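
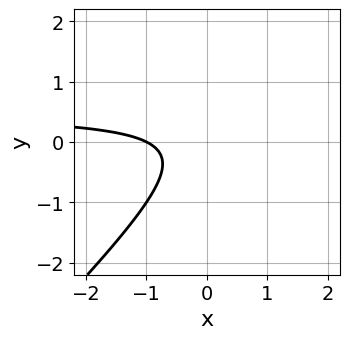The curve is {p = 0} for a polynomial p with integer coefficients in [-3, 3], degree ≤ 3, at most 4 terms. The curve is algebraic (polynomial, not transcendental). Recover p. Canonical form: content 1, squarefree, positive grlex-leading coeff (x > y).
Degree: a generic line meets the curve in up to 2 points, so deg p = 2.
From the visible intercepts: no y-intercept at any integer in the box; it crosses the x-axis at the gridline x = -1.
The integer polynomial consistent with all of this is the stated p.

2*x*y - 2*y^2 - x - 1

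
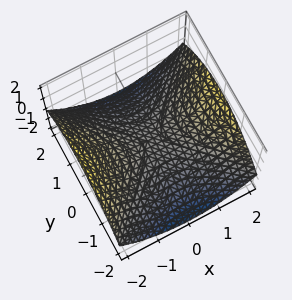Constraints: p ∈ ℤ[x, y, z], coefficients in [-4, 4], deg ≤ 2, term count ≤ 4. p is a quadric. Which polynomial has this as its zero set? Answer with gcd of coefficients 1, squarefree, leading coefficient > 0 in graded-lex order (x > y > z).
1. deg p = 2.
2. Symmetries: the x ↦ −x reflection is a symmetry, so x appears only in even powers; mirror symmetry y ↦ −y ⇒ only even powers of y.
3. From the visible intercepts: it meets the z-axis at z = 0 (among the integer gridlines); it meets the x-axis at x = 0 (among the integer gridlines).
4. Together with the visible shape, these determine p as stated.

x^2 - y^2 - 3*z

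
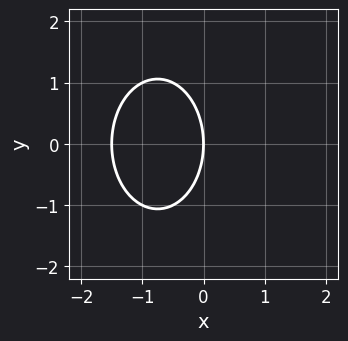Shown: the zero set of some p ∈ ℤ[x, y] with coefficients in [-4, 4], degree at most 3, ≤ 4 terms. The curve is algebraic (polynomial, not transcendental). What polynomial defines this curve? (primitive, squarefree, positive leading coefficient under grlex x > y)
2*x^2 + y^2 + 3*x

First, the degree is 2 — the shape is more complex than any degree-1 curve.
Next, symmetries: it's symmetric under y → −y, forcing even powers of y.
Next, against the integer gridlines: one y-axis crossing is at y = 0; one x-axis crossing is at x = 0.
Finally, together with the visible shape, these determine p as stated.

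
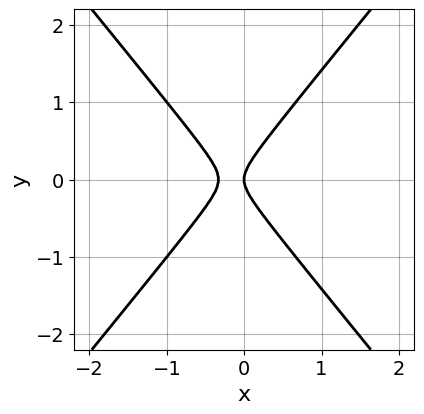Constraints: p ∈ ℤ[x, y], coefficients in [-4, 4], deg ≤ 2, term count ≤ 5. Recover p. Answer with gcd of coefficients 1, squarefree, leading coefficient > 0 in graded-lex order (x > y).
3*x^2 - 2*y^2 + x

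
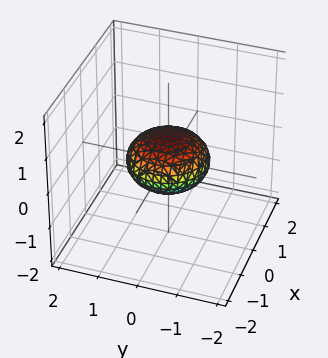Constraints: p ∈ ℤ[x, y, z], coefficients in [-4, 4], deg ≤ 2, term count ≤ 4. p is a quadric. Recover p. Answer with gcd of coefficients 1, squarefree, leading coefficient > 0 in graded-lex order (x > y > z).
(a) The degree is 2 — a closed, bounded, convex surface; a quadric.
(b) By symmetry, every cross-section ⟂ z is a circle, so x, y appear only via x² + y²; it's symmetric under z → −z, forcing even powers of z.
(c) From the axis intercepts and sections: a circular section at z = 0 has radius exactly 1; among the integer gridlines, it crosses the x-axis at x ∈ {-1, 1}; among the integer gridlines, it crosses the y-axis at y ∈ {-1, 1}.
(d) Together with the visible shape, these determine p as stated.

x^2 + y^2 + 2*z^2 - 1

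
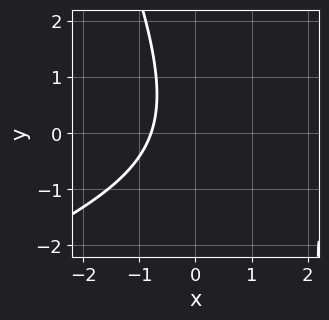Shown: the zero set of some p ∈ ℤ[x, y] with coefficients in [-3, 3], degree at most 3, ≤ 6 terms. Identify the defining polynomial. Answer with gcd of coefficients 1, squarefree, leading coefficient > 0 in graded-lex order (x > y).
x^2 - 2*x*y - y^2 - 3*x - 3

First, deg p = 2.
Next, from the axis intercepts and sections: no y-intercept at any integer in the box.
Finally, assembling these constraints gives the stated polynomial.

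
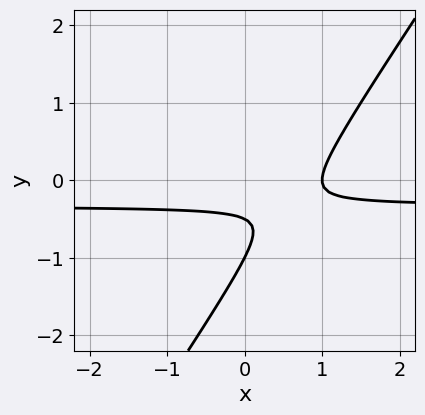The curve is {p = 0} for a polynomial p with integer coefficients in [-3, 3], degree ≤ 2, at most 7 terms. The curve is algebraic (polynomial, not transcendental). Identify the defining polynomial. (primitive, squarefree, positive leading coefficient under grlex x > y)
3*x*y - 2*y^2 + x - 3*y - 1

deg p = 2.
Checking where it meets the axes: it crosses the x-axis at the gridline x = 1; one y-axis crossing is at y = -1.
The integer polynomial consistent with all of this is the stated p.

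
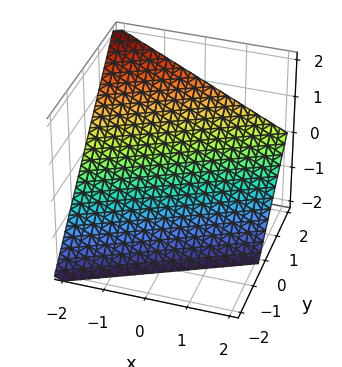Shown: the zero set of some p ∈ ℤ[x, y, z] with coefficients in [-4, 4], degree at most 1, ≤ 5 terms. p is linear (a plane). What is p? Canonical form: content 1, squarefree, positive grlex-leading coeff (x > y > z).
x - 2*y + 2*z + 2

1. Degree: the surface is flat (a plane), so deg p = 1.
2. Observable constraints: one x-axis crossing is at x = -2; it crosses the y-axis at the gridline y = 1; one z-axis crossing is at z = -1.
3. The integer polynomial consistent with all of this is the stated p.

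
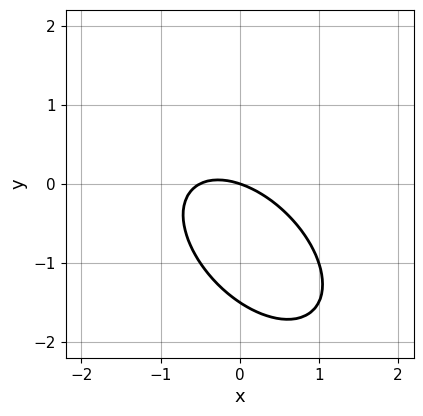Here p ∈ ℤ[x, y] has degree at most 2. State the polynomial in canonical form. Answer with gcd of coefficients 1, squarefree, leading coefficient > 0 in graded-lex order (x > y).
2*x^2 + 2*x*y + 2*y^2 + x + 3*y

The degree is 2 — no degree-1 curve has this shape.
Against the integer gridlines: it meets the y-axis at y = 0 (among the integer gridlines); it crosses the x-axis at the gridline x = 0.
Matching integer coefficients to the picture gives p.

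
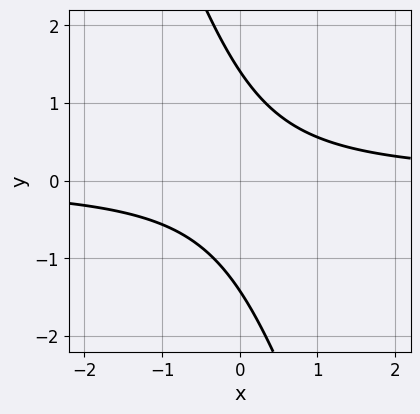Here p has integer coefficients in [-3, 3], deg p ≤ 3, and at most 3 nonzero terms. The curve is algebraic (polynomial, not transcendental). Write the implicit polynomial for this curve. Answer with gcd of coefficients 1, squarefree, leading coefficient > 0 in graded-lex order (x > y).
3*x*y + y^2 - 2

1. deg p = 2.
2. Observable constraints: it misses every integer gridline on the x-axis.
3. These observations pin down the coefficients.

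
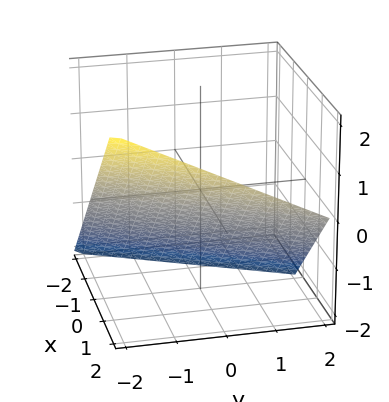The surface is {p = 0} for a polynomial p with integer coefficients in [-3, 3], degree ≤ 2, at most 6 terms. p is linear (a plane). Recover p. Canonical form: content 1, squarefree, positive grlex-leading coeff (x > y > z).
2*x - y - 2*z - 2

1. deg p = 1. Every cross-section is a straight line — this is a plane.
2. Reading off the gridlines: one y-axis crossing is at y = -2; it crosses the z-axis at the gridline z = -1.
3. Solving for integer coefficients yields p as stated. Check: (1, 0, 0) on the x-axis lies on the surface, and p(1, 0, 0) = 0. ✓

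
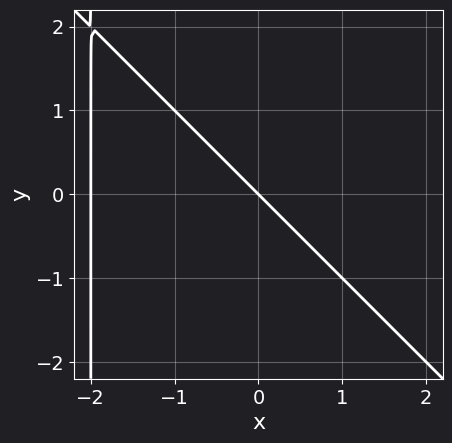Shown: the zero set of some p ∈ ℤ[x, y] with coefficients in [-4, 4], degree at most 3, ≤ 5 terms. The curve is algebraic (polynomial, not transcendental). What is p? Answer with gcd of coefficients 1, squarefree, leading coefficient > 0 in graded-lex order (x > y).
deg p = 2.
Against the integer gridlines: among the integer gridlines, it crosses the x-axis at x ∈ {-2, 0}; it meets the y-axis at y = 0 (among the integer gridlines).
Fitting integer coefficients to these (and the overall shape) gives p.

x^2 + x*y + 2*x + 2*y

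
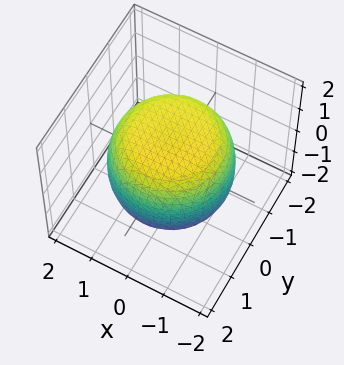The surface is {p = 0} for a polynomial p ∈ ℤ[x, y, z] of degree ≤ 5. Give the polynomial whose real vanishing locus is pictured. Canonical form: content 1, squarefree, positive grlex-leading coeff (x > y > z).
deg p = 4. The shape is more complex than any degree-3 surface.
Symmetries: every cross-section ⟂ z is a circle, so x, y appear only via x² + y².
Against the integer gridlines: a circular section at z = 0 has radius between 1 and 2.
Fitting integer coefficients to these (and the overall shape) gives p.

x^4 + 2*x^2*y^2 + y^4 - x^2 - y^2 + 2*z^2 - 3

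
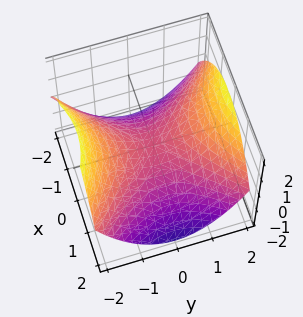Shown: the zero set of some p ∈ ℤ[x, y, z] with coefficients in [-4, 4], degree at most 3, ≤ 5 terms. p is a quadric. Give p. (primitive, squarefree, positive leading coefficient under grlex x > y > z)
x^2 - y^2 + 2*z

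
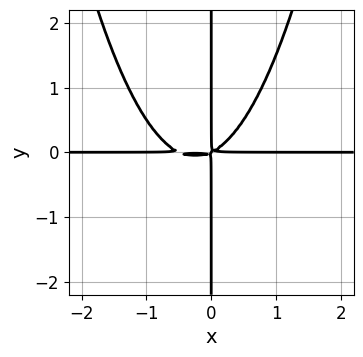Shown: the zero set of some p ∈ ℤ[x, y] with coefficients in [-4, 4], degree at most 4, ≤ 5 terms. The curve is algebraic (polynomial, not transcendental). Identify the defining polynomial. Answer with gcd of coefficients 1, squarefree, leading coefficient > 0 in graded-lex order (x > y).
2*x^3*y + x^2*y - 2*x*y^2

1. Degree: the shape is more complex than any degree-3 curve, so deg p = 4.
2. Checking where it meets the axes: the visible x-axis segment lies entirely on the curve; every point of the y-axis in the box is on the curve.
3. Matching integer coefficients to the picture gives p.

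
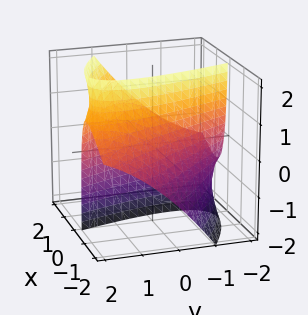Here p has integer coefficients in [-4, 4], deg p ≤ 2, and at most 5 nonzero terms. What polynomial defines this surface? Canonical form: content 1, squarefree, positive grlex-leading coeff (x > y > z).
2*x^2 + 3*x*y - 3*x*z + y^2 - 3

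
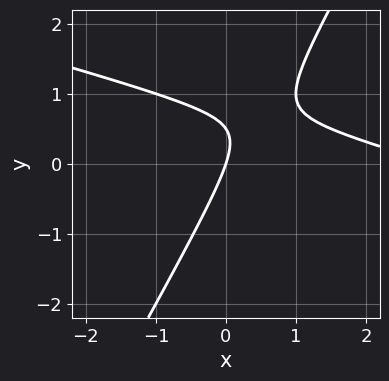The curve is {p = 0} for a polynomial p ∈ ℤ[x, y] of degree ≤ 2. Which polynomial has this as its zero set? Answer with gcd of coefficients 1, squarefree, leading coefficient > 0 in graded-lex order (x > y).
x^2 + 3*x*y - 2*y^2 - 3*x + y

Degree: no degree-1 curve has this shape, so deg p = 2.
Reading off the gridlines: it meets the x-axis at x = 0 (among the integer gridlines); it meets the y-axis at y = 0 (among the integer gridlines).
Together with the visible shape, these determine p as stated.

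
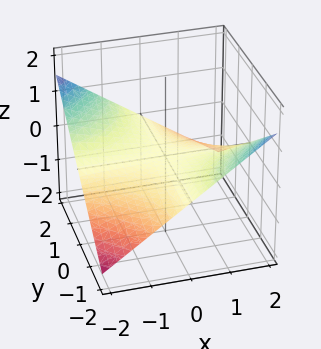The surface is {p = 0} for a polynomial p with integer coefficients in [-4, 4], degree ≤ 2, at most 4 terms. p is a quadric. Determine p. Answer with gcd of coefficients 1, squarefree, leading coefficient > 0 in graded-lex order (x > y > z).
(a) Degree: a saddle surface; a quadric, so deg p = 2.
(b) Against the integer gridlines: it crosses the z-axis at the gridline z = 0; the visible x-axis segment lies entirely on the surface.
(c) Putting this together gives p. Check: (0, -2, 0) on the y-axis lies on the surface, and p(0, -2, 0) = 0. ✓

x*y + 3*z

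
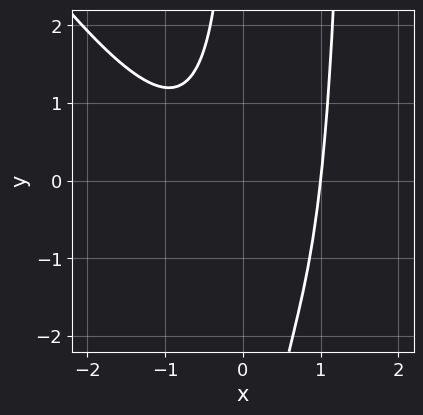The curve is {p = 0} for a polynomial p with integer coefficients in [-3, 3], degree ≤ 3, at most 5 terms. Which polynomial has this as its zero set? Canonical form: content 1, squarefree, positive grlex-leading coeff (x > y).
Degree: the shape is more complex than any degree-2 curve, so deg p = 3.
Observable constraints: one x-axis crossing is at x = 1; no y-intercept at any integer in the box.
Solving for integer coefficients yields p as stated.

3*x^3 + 2*x^2*y - 3*x*y - 3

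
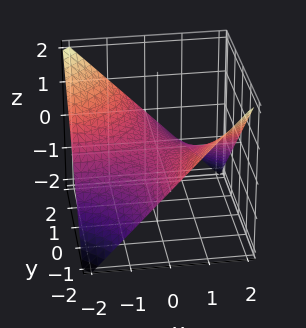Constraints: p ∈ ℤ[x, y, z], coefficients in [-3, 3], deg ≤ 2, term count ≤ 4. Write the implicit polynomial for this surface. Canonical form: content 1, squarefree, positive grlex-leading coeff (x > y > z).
x*y + 2*z

(a) The degree is 2 — a saddle surface; a quadric.
(b) Against the integer gridlines: every point of the y-axis in the box is on the surface; it meets the z-axis at z = 0 (among the integer gridlines); every point of the x-axis in the box is on the surface.
(c) The integer polynomial consistent with all of this is the stated p.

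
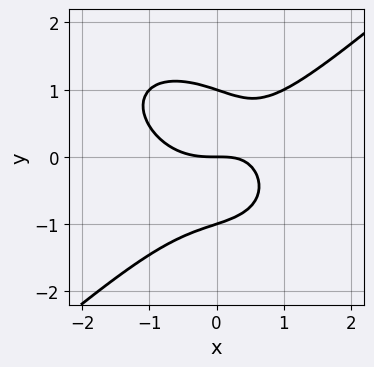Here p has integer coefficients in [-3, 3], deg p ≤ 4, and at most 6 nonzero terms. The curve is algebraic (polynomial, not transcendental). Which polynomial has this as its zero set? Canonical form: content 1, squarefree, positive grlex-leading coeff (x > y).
2*x^3 - 3*y^3 - 2*x*y + 3*y

Degree: the shape is more complex than any degree-2 curve, so deg p = 3.
Checking where it meets the axes: the y-axis gridline crossings are at y ∈ {-1, 0, 1}; it crosses the x-axis at the gridline x = 0.
Fitting integer coefficients to these (and the overall shape) gives p.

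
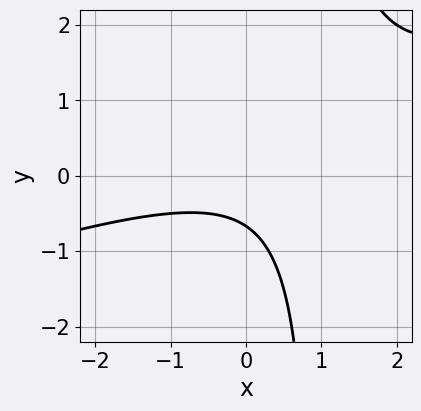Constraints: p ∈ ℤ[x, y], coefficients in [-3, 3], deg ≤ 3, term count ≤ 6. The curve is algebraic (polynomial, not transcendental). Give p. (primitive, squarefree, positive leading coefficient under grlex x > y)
1. deg p = 2. The shape is more complex than any degree-1 curve.
2. Against the integer gridlines: the curve avoids every integer x-axis point in the box.
3. Solving for integer coefficients yields p as stated.

x^2 - 3*x*y + 3*y + 2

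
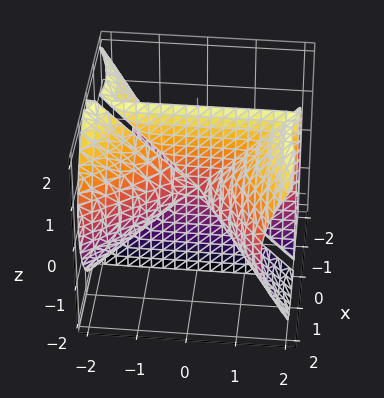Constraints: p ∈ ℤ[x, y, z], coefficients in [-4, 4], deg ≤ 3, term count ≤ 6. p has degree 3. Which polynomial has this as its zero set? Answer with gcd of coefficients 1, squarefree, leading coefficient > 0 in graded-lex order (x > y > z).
1. There are 2 components.
2. deg p = 3.
3. From the axis intercepts and sections: it crosses the x-axis at the gridline x = 0; every point of the y-axis in the box is on the surface.
4. Fitting integer coefficients to these (and the overall shape) gives p.

3*x^3 - 2*x^2*y - 3*x*y^2 + 3*x*z^2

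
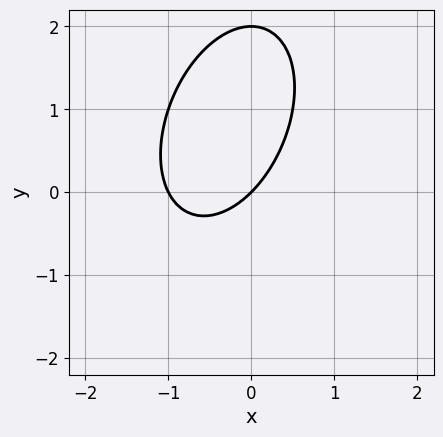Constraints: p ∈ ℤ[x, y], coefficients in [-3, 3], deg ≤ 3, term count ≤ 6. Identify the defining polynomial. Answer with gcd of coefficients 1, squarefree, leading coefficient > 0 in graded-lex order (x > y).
2*x^2 - x*y + y^2 + 2*x - 2*y

deg p = 2. A generic line meets the curve in up to 2 points.
Observable constraints: the x-axis gridline crossings are at x ∈ {-1, 0}; the y-axis gridline crossings are at y ∈ {0, 2}.
Solving for integer coefficients yields p as stated.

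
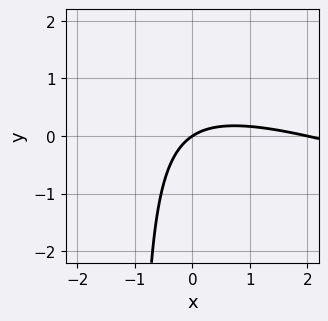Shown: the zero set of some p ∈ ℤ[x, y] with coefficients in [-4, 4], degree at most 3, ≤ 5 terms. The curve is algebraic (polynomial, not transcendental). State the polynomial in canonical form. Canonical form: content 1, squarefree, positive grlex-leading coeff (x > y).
deg p = 2. The shape is more complex than any degree-1 curve.
From the visible intercepts: among the integer gridlines, it crosses the x-axis at x ∈ {0, 2}; it crosses the y-axis at the gridline y = 0.
Assembling these constraints gives the stated polynomial.

x^2 + 3*x*y - 2*x + 3*y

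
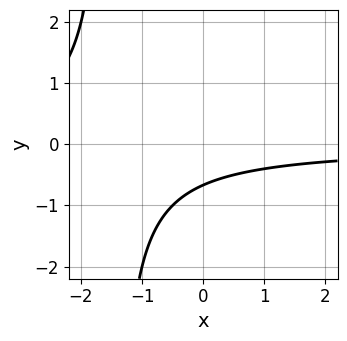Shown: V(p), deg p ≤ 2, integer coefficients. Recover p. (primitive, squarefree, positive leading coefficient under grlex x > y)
The degree is 2 — a generic line meets the curve in up to 2 points.
From the visible intercepts: no x-intercept at any integer in the box.
Matching integer coefficients to the picture gives p.

2*x*y + 3*y + 2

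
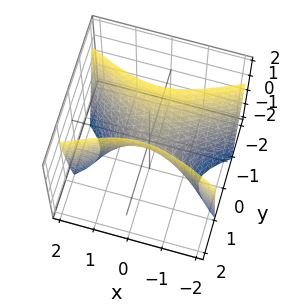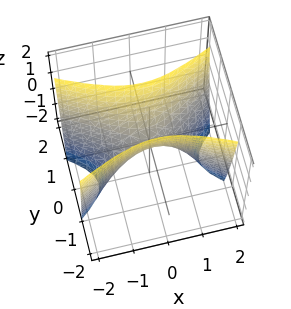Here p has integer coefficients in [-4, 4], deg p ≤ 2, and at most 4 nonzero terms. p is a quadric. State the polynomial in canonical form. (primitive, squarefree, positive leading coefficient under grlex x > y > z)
x^2 - 3*y^2 + z

Degree: a hyperbolic paraboloid; a quadric, so deg p = 2.
Symmetries: mirror symmetry y ↦ −y ⇒ only even powers of y; it's symmetric under x → −x, forcing even powers of x.
Reading off the gridlines: it meets the y-axis at y = 0 (among the integer gridlines); it crosses the z-axis at the gridline z = 0.
Assembling these constraints gives the stated polynomial.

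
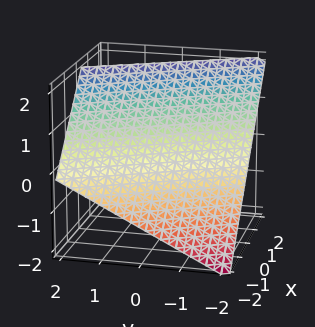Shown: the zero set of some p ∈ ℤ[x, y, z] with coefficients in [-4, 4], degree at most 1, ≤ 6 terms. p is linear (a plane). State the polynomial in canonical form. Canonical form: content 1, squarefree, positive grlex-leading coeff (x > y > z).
2*x + y - 2*z + 2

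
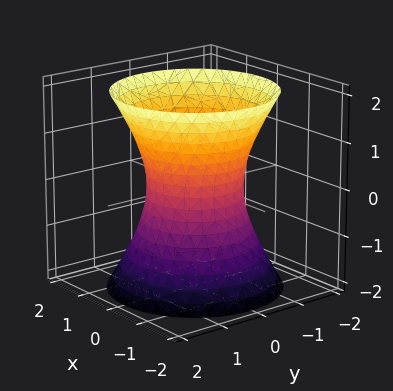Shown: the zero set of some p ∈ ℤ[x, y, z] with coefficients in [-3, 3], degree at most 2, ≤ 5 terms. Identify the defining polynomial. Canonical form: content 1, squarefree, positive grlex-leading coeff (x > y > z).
2*x^2 + 2*y^2 - z^2 - 2

1. The degree is 2 — an hourglass — one-sheet hyperboloid; a quadric.
2. Symmetries: it's symmetric under z → −z, forcing even powers of z; every cross-section ⟂ z is a circle, so x, y appear only via x² + y².
3. From the visible intercepts: a circular section at z = -2 has radius between 1 and 2; the surface avoids every integer z-axis point in the box; the y-axis gridline crossings are at y ∈ {-1, 1}.
4. Assembling these constraints gives the stated polynomial.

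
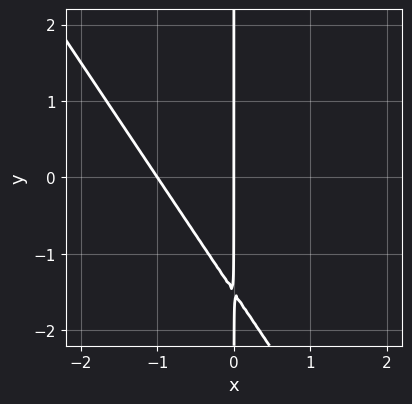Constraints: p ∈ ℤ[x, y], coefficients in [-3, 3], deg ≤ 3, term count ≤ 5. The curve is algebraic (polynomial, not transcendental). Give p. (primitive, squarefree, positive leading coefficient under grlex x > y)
3*x^2 + 2*x*y + 3*x

(a) The degree is 2 — a generic line meets the curve in up to 2 points.
(b) Reading off the gridlines: the visible y-axis segment lies entirely on the curve; among the integer gridlines, it crosses the x-axis at x ∈ {-1, 0}.
(c) Together with the visible shape, these determine p as stated.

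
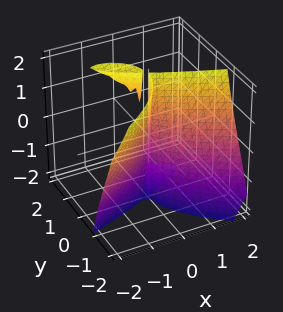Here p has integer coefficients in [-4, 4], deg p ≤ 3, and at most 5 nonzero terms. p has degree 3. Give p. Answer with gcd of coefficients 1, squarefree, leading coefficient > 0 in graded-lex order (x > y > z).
(a) There are 3 components.
(b) The degree is 3 — no degree-2 surface has this shape.
(c) From the axis intercepts and sections: one x-axis crossing is at x = 0; every point of the z-axis in the box is on the surface; it crosses the y-axis at the gridline y = 0.
(d) Fitting integer coefficients to these (and the overall shape) gives p.

x*y*z + y^3 + x^2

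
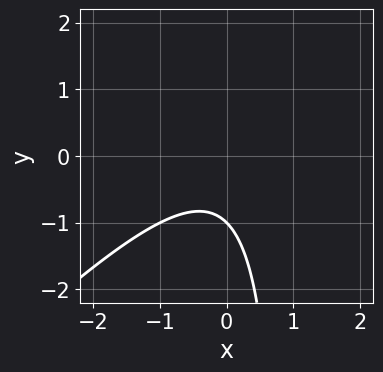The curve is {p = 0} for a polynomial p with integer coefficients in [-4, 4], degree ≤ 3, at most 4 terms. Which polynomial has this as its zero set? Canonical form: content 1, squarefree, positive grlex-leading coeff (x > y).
x^2 - x*y + y + 1

deg p = 2. No degree-1 curve has this shape.
From the visible intercepts: no x-intercept at any integer in the box; it crosses the y-axis at the gridline y = -1.
Solving for integer coefficients yields p as stated.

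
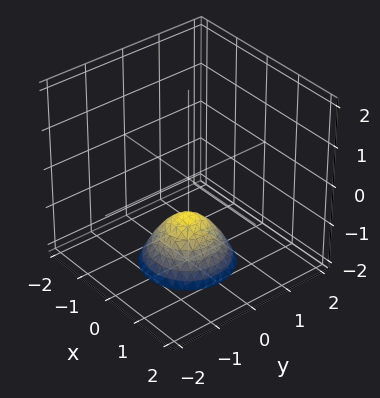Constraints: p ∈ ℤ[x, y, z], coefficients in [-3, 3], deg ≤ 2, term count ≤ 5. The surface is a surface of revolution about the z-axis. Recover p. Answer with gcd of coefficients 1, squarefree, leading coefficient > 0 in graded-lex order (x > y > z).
x^2 + y^2 + z + 1

deg p = 2.
Symmetry: the z-axis is an axis of rotation, so x and y enter only as x² + y².
From the visible intercepts: the surface avoids every integer y-axis point in the box; the surface avoids every integer x-axis point in the box; it crosses the z-axis at the gridline z = -1; a circular section at z = -2 has radius exactly 1.
Matching integer coefficients to the picture gives p.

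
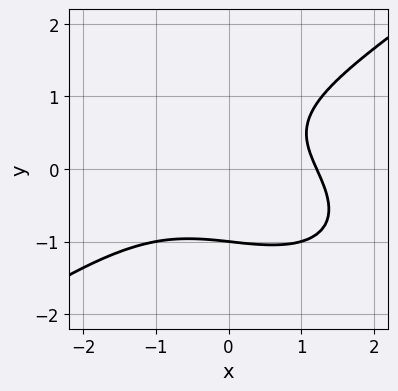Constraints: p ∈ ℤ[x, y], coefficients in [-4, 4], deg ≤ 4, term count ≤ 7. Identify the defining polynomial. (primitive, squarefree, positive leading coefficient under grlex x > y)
1. The degree is 3 — the shape is more complex than any degree-2 curve.
2. Observable constraints: it meets the y-axis at y = -1 (among the integer gridlines).
3. Assembling these constraints gives the stated polynomial.

x^3 - 3*y^3 + 2*x*y + x - 3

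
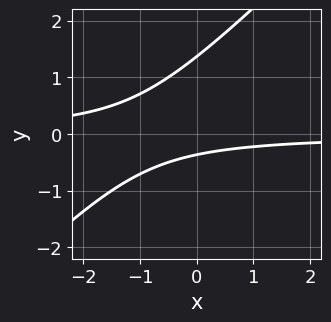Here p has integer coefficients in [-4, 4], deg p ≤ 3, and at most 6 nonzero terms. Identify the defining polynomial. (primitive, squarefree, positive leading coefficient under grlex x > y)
2*x*y - 2*y^2 + 2*y + 1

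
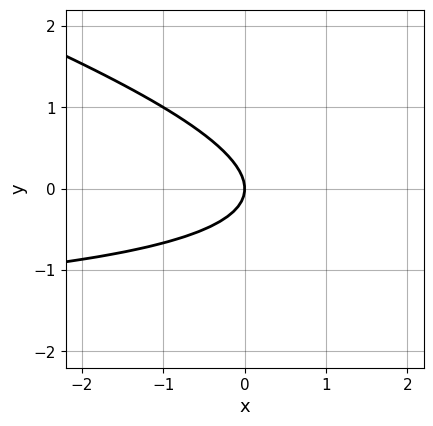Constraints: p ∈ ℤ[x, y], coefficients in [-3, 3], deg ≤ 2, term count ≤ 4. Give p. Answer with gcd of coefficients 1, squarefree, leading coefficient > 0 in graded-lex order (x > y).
Degree: the shape is more complex than any degree-1 curve, so deg p = 2.
Reading off the gridlines: it meets the x-axis at x = 0 (among the integer gridlines); it meets the y-axis at y = 0 (among the integer gridlines).
Together with the visible shape, these determine p as stated.

x*y + 3*y^2 + 2*x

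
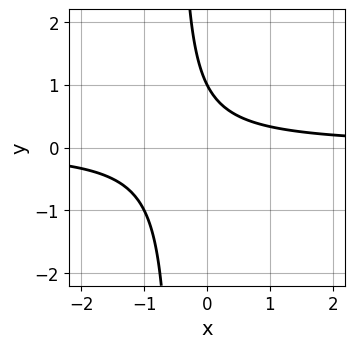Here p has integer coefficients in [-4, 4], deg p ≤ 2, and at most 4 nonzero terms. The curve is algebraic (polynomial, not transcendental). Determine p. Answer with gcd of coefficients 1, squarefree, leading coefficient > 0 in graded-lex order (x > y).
2*x*y + y - 1

deg p = 2. No degree-1 curve has this shape.
From the visible intercepts: the curve avoids every integer x-axis point in the box; it crosses the y-axis at the gridline y = 1.
Matching integer coefficients to the picture gives p.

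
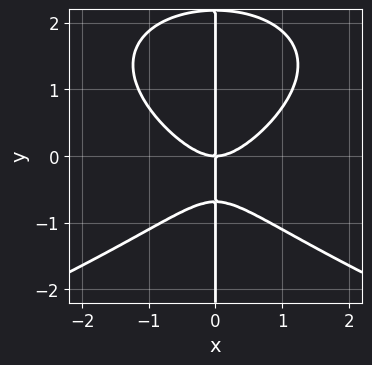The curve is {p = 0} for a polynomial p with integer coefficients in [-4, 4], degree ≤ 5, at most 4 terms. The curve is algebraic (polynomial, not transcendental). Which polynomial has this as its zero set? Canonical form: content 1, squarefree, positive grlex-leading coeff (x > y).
(a) Degree: no degree-3 curve has this shape, so deg p = 4.
(b) Reading off the gridlines: one x-axis crossing is at x = 0; the visible y-axis segment lies entirely on the curve.
(c) These observations pin down the coefficients.

2*x*y^3 + 3*x^3 - 3*x*y^2 - 3*x*y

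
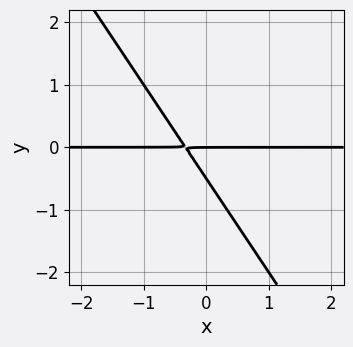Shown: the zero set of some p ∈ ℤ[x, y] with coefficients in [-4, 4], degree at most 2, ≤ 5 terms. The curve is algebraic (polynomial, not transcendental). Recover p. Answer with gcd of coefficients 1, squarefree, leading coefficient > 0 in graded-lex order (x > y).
(a) Degree: a generic line meets the curve in up to 2 points, so deg p = 2.
(b) From the axis intercepts and sections: it meets the y-axis at y = 0 (among the integer gridlines); the visible x-axis segment lies entirely on the curve.
(c) Assembling these constraints gives the stated polynomial.

3*x*y + 2*y^2 + y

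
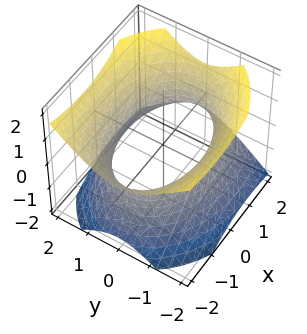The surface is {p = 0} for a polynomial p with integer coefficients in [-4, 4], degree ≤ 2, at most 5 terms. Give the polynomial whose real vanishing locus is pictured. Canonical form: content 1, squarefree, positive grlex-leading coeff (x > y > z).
1. deg p = 2. The shape is more complex than any degree-1 surface.
2. From the axis intercepts and sections: it misses every integer gridline on the z-axis.
3. Fitting integer coefficients to these (and the overall shape) gives p.

x^2 + x*z + 2*y^2 - 2*z^2 - 3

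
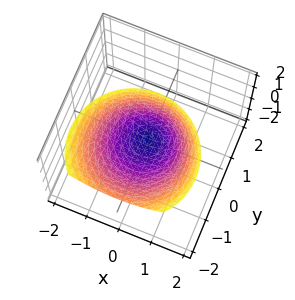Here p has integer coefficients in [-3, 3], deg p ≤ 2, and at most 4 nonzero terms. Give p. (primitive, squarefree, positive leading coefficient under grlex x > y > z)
deg p = 2. A generic line meets the surface in up to 2 points.
Reading off the gridlines: one z-axis crossing is at z = 0; it meets the x-axis at x = 0 (among the integer gridlines).
These observations pin down the coefficients.

x^2 + y^2 + y*z - z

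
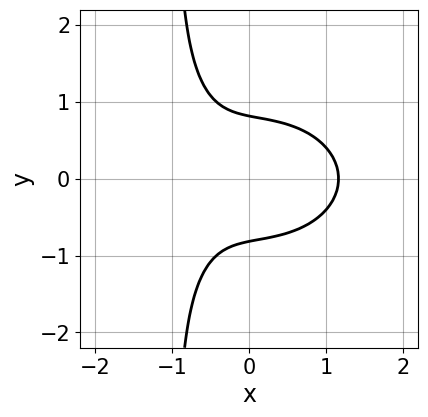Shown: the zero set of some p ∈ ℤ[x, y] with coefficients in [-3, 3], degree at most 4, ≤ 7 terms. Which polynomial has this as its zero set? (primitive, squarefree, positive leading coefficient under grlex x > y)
2*x^3 + 3*x*y^2 + 3*y^2 - x - 2

1. Degree: the shape is more complex than any degree-2 curve, so deg p = 3.
2. Symmetries: mirror symmetry y ↦ −y ⇒ only even powers of y.
3. The integer polynomial consistent with all of this is the stated p.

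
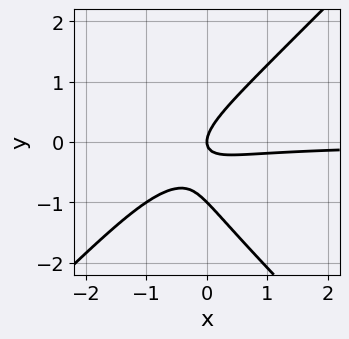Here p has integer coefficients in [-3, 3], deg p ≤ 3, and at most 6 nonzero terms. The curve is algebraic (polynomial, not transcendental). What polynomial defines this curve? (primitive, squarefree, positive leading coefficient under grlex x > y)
1. Degree: a generic line meets the curve in up to 3 points, so deg p = 3.
2. Checking where it meets the axes: the y-axis gridline crossings are at y ∈ {-1, 0}; it crosses the x-axis at the gridline x = 0.
3. Together with the visible shape, these determine p as stated.

2*x^2*y - 2*y^3 + 3*x*y - 2*y^2 + x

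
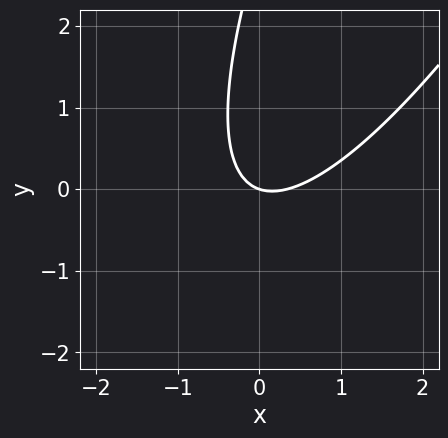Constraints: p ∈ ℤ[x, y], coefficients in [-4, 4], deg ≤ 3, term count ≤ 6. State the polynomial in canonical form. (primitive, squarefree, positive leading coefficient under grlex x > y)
3*x^2 - 3*x*y + y^2 - x - 3*y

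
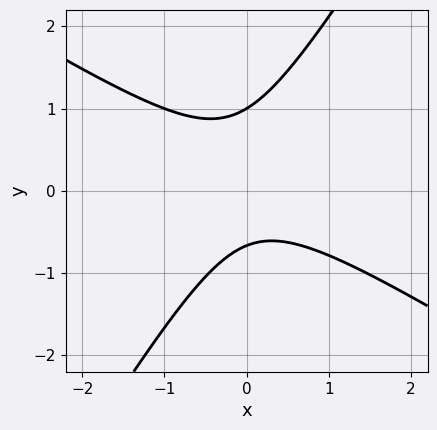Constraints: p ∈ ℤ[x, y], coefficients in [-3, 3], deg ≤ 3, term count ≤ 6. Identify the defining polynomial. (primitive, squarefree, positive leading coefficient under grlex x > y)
1. deg p = 2. A generic line meets the curve in up to 2 points.
2. From the visible intercepts: the curve avoids every integer x-axis point in the box; one y-axis crossing is at y = 1.
3. The integer polynomial consistent with all of this is the stated p.

3*x^2 + 3*x*y - 3*y^2 + y + 2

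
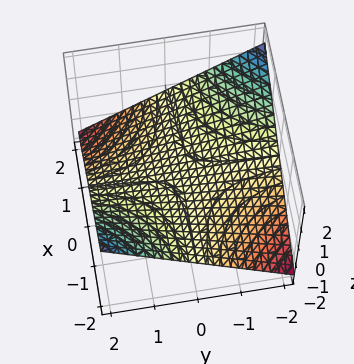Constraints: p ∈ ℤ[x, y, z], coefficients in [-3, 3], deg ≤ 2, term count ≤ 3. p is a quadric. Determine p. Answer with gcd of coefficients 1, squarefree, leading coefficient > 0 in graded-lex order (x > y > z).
x*y + 3*z

First, the degree is 2 — a saddle surface; a quadric.
Then, from the axis intercepts and sections: every point of the y-axis in the box is on the surface; every point of the x-axis in the box is on the surface; it crosses the z-axis at the gridline z = 0.
Finally, fitting integer coefficients to these (and the overall shape) gives p.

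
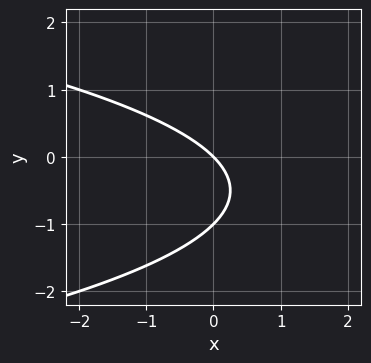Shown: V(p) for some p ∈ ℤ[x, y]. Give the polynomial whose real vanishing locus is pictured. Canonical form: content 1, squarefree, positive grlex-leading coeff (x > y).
y^2 + x + y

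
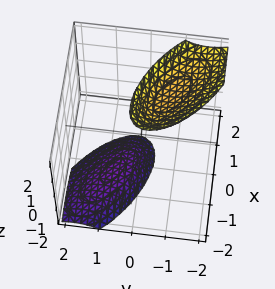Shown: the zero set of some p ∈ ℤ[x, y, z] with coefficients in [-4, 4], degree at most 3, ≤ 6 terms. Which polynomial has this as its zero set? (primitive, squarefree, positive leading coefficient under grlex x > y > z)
2*x^2 + 3*x*y + 3*y^2 + 2*y*z - z^2 + 3

There are 2 components. Treating them together as one polynomial.
The degree is 2 — no degree-1 surface has this shape.
From the axis intercepts and sections: no y-intercept at any integer in the box; no x-intercept at any integer in the box.
Assembling these constraints gives the stated polynomial.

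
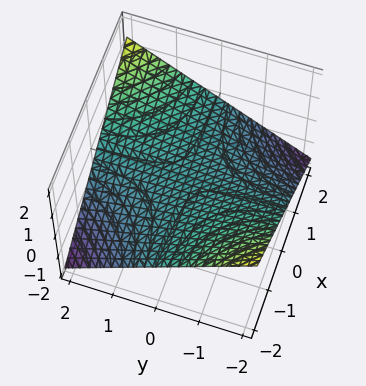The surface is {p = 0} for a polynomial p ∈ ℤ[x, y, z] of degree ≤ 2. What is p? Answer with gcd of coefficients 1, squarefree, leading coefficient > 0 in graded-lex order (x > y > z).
x*y - 3*z

First, the degree is 2 — a hyperbolic paraboloid; a quadric.
Then, from the visible intercepts: every point of the y-axis in the box is on the surface; one z-axis crossing is at z = 0; every point of the x-axis in the box is on the surface.
Finally, matching integer coefficients to the picture gives p.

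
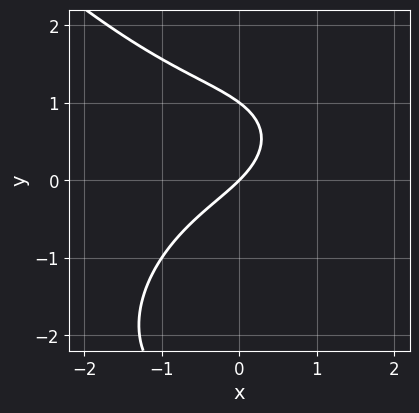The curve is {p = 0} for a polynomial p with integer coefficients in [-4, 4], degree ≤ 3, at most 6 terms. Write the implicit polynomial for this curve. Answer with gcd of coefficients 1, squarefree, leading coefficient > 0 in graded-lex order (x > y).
deg p = 3. The shape is more complex than any degree-2 curve.
From the axis intercepts and sections: one x-axis crossing is at x = 0; the y-axis gridline crossings are at y ∈ {0, 1}.
Matching integer coefficients to the picture gives p.

x^3 + y^3 + 2*y^2 + 3*x - 3*y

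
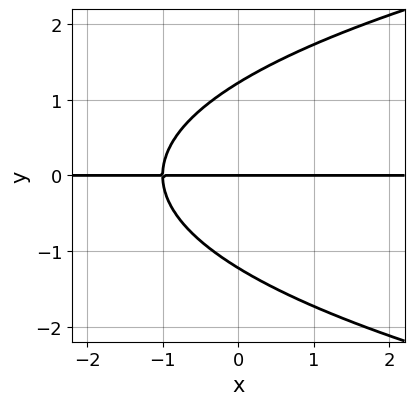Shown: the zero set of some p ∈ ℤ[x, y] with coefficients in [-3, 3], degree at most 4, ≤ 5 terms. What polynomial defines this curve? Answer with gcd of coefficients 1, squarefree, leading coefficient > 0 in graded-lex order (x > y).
2*y^3 - 3*x*y - 3*y

deg p = 3. A generic line meets the curve in up to 3 points.
From the visible intercepts: every point of the x-axis in the box is on the curve; it meets the y-axis at y = 0 (among the integer gridlines).
The integer polynomial consistent with all of this is the stated p.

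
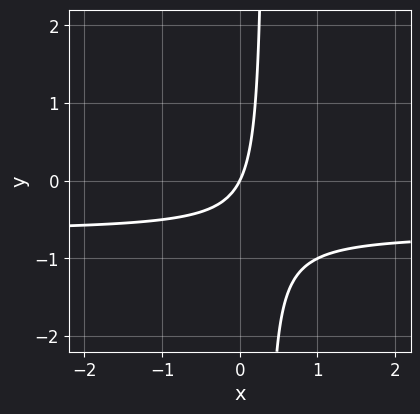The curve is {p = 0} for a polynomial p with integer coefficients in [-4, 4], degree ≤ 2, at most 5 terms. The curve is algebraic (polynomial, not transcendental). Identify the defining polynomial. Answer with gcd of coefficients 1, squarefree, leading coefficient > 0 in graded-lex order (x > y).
First, deg p = 2. The shape is more complex than any degree-1 curve.
Next, observable constraints: it meets the y-axis at y = 0 (among the integer gridlines); it crosses the x-axis at the gridline x = 0.
Finally, solving for integer coefficients yields p as stated.

3*x*y + 2*x - y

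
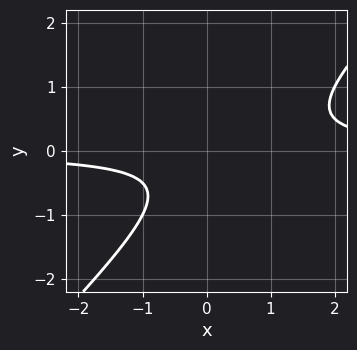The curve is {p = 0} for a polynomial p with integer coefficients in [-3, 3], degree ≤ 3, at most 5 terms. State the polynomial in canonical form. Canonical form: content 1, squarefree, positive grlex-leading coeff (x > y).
The degree is 2 — the shape is more complex than any degree-1 curve.
From the visible intercepts: no y-intercept at any integer in the box; the curve avoids every integer x-axis point in the box.
These observations pin down the coefficients.

2*x*y - 2*y^2 - y - 1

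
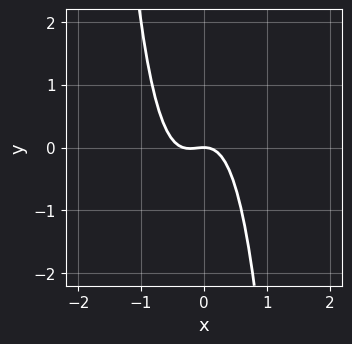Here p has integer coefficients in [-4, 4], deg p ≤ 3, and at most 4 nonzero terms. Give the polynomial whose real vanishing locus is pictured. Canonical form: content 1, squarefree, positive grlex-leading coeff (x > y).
3*x^3 + x^2 + y

1. Degree: the shape is more complex than any degree-2 curve, so deg p = 3.
2. Observable constraints: it meets the x-axis at x = 0 (among the integer gridlines); it meets the y-axis at y = 0 (among the integer gridlines).
3. Assembling these constraints gives the stated polynomial.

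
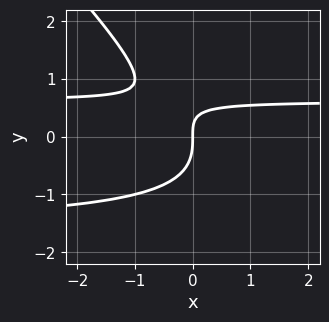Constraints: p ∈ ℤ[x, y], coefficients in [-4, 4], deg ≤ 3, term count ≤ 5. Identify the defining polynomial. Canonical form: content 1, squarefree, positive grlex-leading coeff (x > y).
x*y^2 + y^3 + x*y - x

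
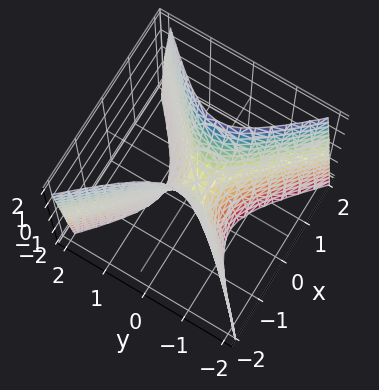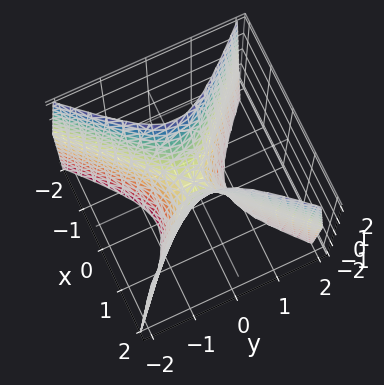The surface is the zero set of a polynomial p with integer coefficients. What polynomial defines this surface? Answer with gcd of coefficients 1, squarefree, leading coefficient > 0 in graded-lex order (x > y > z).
The degree is 2 — a saddle surface; a quadric.
Symmetries: mirror symmetry y ↦ −y ⇒ only even powers of y; the x ↦ −x reflection is a symmetry, so x appears only in even powers.
From the axis intercepts and sections: it crosses the y-axis at the gridline y = 0; it crosses the z-axis at the gridline z = 0.
Fitting integer coefficients to these (and the overall shape) gives p.

3*x^2 - 3*y^2 - z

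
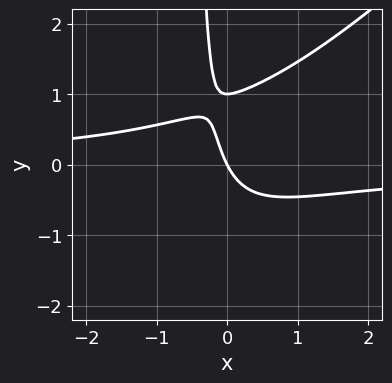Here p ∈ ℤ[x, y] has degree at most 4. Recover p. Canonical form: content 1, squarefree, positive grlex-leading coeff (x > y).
The degree is 3 — a generic line meets the curve in up to 3 points.
From the visible intercepts: among the integer gridlines, it crosses the y-axis at y ∈ {0, 1}; one x-axis crossing is at x = 0.
The integer polynomial consistent with all of this is the stated p.

2*x^2*y - 2*x*y^2 - y^2 + 2*x + y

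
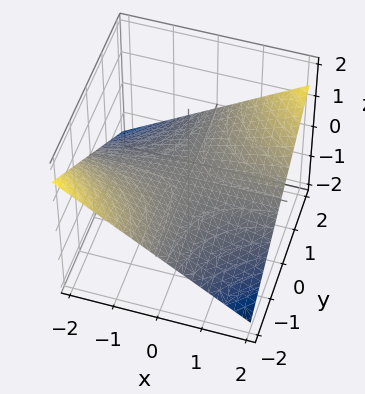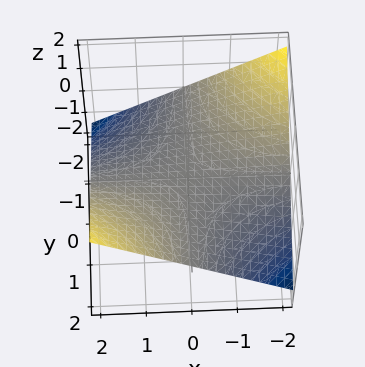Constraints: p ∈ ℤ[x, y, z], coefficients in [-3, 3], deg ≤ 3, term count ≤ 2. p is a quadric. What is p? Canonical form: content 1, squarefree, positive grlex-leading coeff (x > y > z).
x*y - 3*z

deg p = 2. A hyperbolic paraboloid; a quadric.
From the axis intercepts and sections: every point of the x-axis in the box is on the surface; it meets the z-axis at z = 0 (among the integer gridlines); the visible y-axis segment lies entirely on the surface.
Solving for integer coefficients yields p as stated.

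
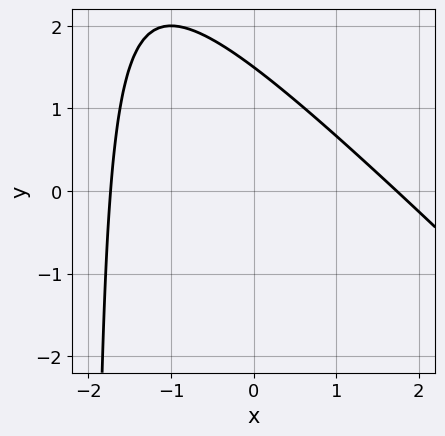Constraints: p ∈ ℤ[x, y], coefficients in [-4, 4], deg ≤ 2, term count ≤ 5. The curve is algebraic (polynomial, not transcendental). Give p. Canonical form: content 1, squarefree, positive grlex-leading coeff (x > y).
x^2 + x*y + 2*y - 3

First, degree: the shape is more complex than any degree-1 curve, so deg p = 2.
Finally, the integer polynomial consistent with all of this is the stated p.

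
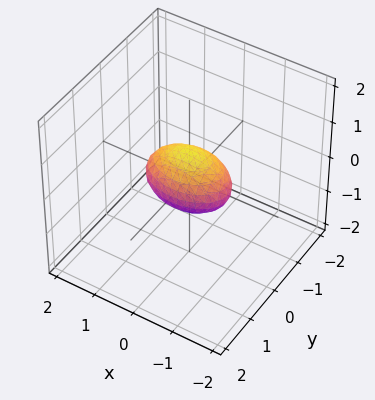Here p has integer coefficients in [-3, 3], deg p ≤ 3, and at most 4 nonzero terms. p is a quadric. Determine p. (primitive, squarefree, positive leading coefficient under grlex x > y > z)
x^2 + 2*y^2 + 2*z^2 - 1

Degree: a closed, bounded, convex surface; a quadric, so deg p = 2.
Symmetries: it's symmetric under y → −y, forcing even powers of y; it's symmetric under z → −z, forcing even powers of z; mirror symmetry x ↦ −x ⇒ only even powers of x.
Observable constraints: the x-axis gridline crossings are at x ∈ {-1, 1}.
Fitting integer coefficients to these (and the overall shape) gives p.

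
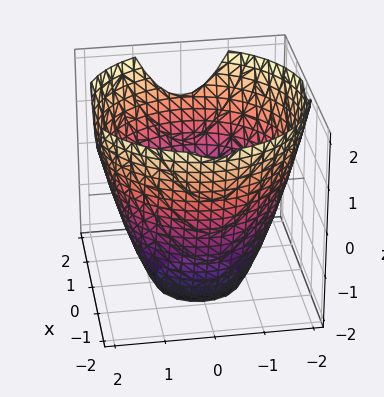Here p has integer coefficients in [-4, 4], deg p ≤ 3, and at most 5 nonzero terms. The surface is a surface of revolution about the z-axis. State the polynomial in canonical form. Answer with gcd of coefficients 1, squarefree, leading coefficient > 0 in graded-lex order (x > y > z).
The degree is 2 — a generic line meets the surface in up to 2 points.
Symmetries: the z-axis is an axis of rotation, so x and y enter only as x² + y².
Checking where it meets the axes: no z-intercept at any integer in the box; a circular section at z = -1 has radius between 1 and 2.
Solving for integer coefficients yields p as stated.

x^2 + y^2 - z - 3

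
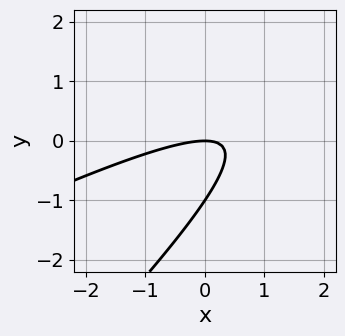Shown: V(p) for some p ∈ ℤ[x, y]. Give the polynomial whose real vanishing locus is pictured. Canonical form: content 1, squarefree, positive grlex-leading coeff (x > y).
(a) Degree: the shape is more complex than any degree-1 curve, so deg p = 2.
(b) Checking where it meets the axes: among the integer gridlines, it crosses the y-axis at y ∈ {-1, 0}; one x-axis crossing is at x = 0.
(c) Putting this together gives p.

x^2 - 3*x*y + 2*y^2 + 2*y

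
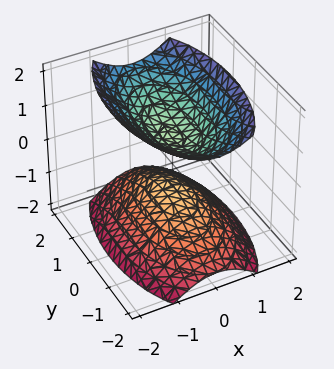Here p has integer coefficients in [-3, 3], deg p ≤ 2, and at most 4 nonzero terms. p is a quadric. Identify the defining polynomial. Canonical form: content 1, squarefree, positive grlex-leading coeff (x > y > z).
3*x^2 + y^2 - 2*z^2 + 1

The picture has 2 separate pieces.
Degree: two separate bowl-shaped sheets opening away from each other; a quadric, so deg p = 2.
Symmetries: the y ↦ −y reflection is a symmetry, so y appears only in even powers; mirror symmetry z ↦ −z ⇒ only even powers of z; the x ↦ −x reflection is a symmetry, so x appears only in even powers.
Observable constraints: it misses every integer gridline on the x-axis; the surface avoids every integer y-axis point in the box.
The integer polynomial consistent with all of this is the stated p.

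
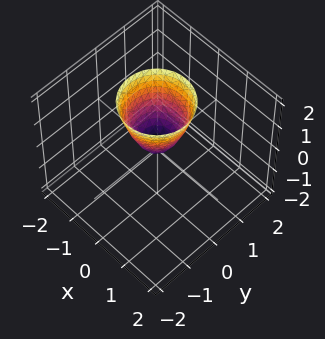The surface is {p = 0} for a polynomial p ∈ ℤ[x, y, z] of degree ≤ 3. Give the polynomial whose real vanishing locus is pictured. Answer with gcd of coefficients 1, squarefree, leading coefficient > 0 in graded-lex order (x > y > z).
1. deg p = 2. A single bowl opening along one axis; a quadric.
2. Symmetry: the z-axis is an axis of rotation, so x and y enter only as x² + y².
3. From the visible intercepts: one x-axis crossing is at x = 0; it crosses the y-axis at the gridline y = 0.
4. Together with the visible shape, these determine p as stated.

2*x^2 + 2*y^2 - z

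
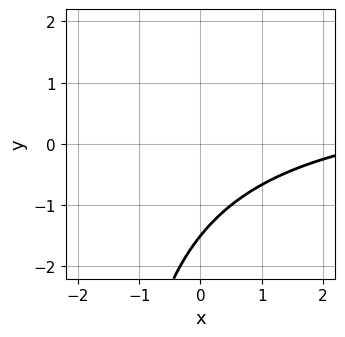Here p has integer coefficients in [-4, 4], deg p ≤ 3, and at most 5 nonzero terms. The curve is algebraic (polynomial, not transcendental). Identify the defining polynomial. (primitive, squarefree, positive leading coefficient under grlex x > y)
(a) Degree: a generic line meets the curve in up to 2 points, so deg p = 2.
(b) Observable constraints: the curve avoids every integer x-axis point in the box.
(c) Putting this together gives p.

x*y - x + 2*y + 3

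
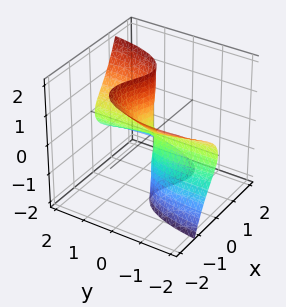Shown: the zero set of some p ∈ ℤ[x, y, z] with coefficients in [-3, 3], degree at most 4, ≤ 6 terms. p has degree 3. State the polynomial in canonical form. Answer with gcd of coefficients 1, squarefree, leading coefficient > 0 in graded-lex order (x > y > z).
3*x^3 + 3*x^2*z + x*y^2 - 2*y*z^2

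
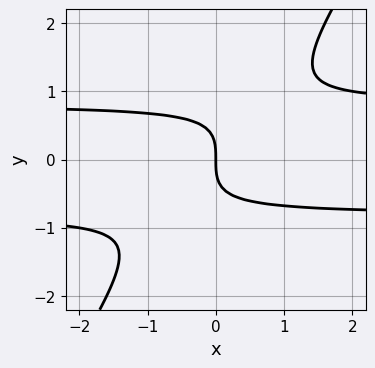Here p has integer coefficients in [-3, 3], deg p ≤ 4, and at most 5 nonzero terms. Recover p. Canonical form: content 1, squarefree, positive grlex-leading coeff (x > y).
1. deg p = 3.
2. Checking where it meets the axes: one x-axis crossing is at x = 0; it meets the y-axis at y = 0 (among the integer gridlines).
3. Matching integer coefficients to the picture gives p.

3*x*y^2 - 2*y^3 - 2*x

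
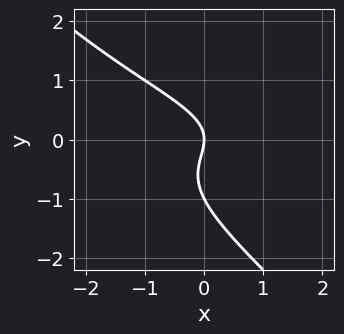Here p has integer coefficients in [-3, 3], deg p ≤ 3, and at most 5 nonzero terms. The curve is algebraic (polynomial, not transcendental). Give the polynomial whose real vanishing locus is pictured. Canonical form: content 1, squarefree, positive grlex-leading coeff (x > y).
The degree is 3 — a generic line meets the curve in up to 3 points.
Reading off the gridlines: it meets the x-axis at x = 0 (among the integer gridlines); among the integer gridlines, it crosses the y-axis at y ∈ {-1, 0}.
Solving for integer coefficients yields p as stated.

x*y^2 + y^3 + y^2 + x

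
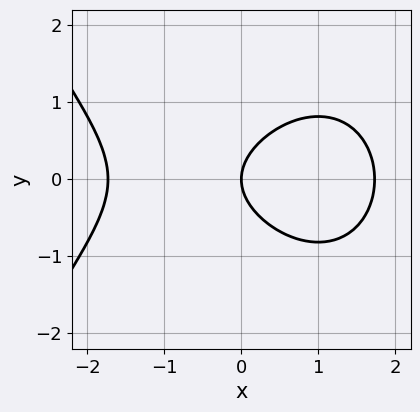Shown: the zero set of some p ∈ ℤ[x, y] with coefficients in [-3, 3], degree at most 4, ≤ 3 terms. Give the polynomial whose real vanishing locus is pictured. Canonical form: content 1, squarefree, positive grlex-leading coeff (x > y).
x^3 + 3*y^2 - 3*x

1. The degree is 3 — a generic line meets the curve in up to 3 points.
2. Symmetries: it's symmetric under y → −y, forcing even powers of y.
3. Checking where it meets the axes: it meets the y-axis at y = 0 (among the integer gridlines); it crosses the x-axis at the gridline x = 0.
4. Fitting integer coefficients to these (and the overall shape) gives p.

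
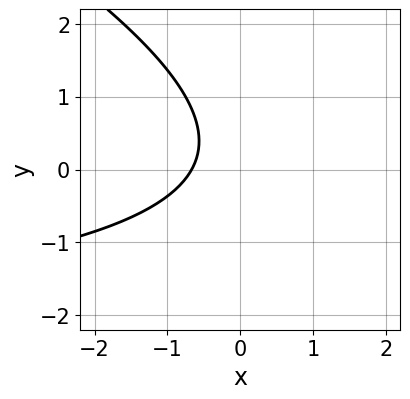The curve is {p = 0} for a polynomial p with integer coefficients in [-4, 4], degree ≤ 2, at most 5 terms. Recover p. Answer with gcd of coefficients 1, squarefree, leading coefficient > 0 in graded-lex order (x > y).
x*y + 2*y^2 + 3*x - y + 2

(a) Degree: no degree-1 curve has this shape, so deg p = 2.
(b) Against the integer gridlines: it misses every integer gridline on the y-axis.
(c) The integer polynomial consistent with all of this is the stated p.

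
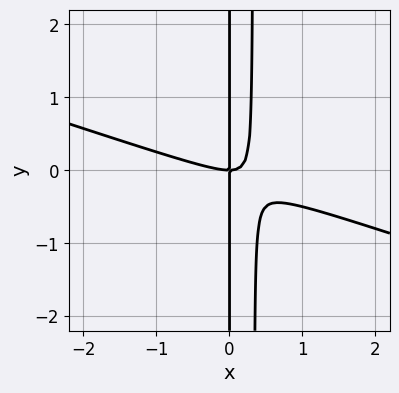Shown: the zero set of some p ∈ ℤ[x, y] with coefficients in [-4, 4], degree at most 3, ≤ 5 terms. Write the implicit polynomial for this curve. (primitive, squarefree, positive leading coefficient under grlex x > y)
(a) The degree is 3 — the shape is more complex than any degree-2 curve.
(b) Checking where it meets the axes: one x-axis crossing is at x = 0; the visible y-axis segment lies entirely on the curve.
(c) Matching integer coefficients to the picture gives p.

x^3 + 3*x^2*y - x*y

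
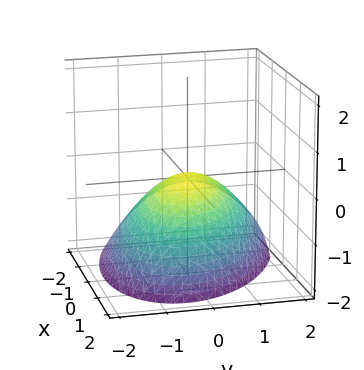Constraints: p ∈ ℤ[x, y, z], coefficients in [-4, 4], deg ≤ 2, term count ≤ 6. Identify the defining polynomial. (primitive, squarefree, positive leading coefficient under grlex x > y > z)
deg p = 2.
Observable constraints: it meets the y-axis at y = 0 (among the integer gridlines); one z-axis crossing is at z = 0; it crosses the x-axis at the gridline x = 0.
Assembling these constraints gives the stated polynomial.

x^2 + x*y - x*z + 2*y^2 + 3*z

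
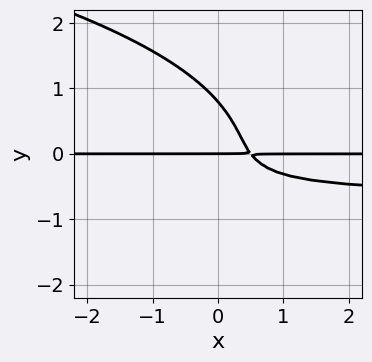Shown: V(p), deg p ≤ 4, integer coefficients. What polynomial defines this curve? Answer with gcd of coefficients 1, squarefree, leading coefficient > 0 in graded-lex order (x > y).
2*y^4 + 3*x*y^2 + 2*x*y - y

(a) The degree is 4 — no degree-3 curve has this shape.
(b) Observable constraints: it crosses the y-axis at the gridline y = 0; every point of the x-axis in the box is on the curve.
(c) Fitting integer coefficients to these (and the overall shape) gives p.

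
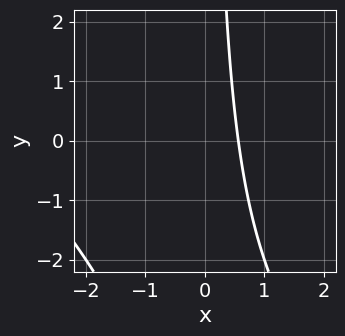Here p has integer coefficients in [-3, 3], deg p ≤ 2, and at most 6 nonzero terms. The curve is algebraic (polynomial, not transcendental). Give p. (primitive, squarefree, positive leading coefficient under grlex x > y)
x^2 + x*y + 3*x - 2

1. deg p = 2. No degree-1 curve has this shape.
2. From the visible intercepts: the curve avoids every integer y-axis point in the box.
3. Together with the visible shape, these determine p as stated.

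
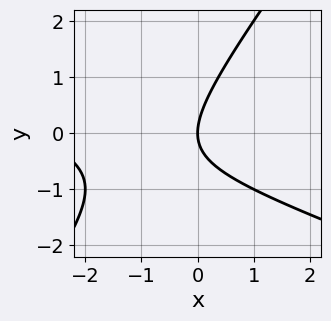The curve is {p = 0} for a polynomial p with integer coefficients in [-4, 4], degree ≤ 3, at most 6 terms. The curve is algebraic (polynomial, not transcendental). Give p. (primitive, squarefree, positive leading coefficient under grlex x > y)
x^2 + 2*x*y - 2*y^2 + 3*x

1. The degree is 2 — the shape is more complex than any degree-1 curve.
2. Reading off the gridlines: it crosses the y-axis at the gridline y = 0; it meets the x-axis at x = 0 (among the integer gridlines).
3. Solving for integer coefficients yields p as stated.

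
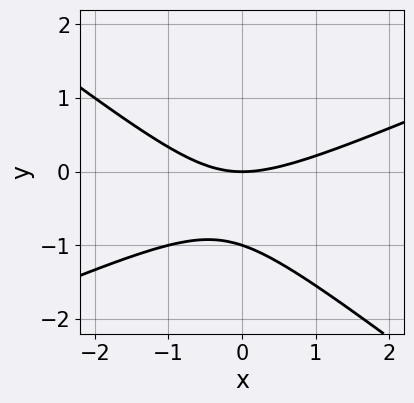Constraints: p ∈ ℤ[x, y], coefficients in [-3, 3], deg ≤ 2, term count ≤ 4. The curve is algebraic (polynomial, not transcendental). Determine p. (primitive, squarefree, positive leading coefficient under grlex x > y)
x^2 - x*y - 3*y^2 - 3*y

1. Degree: no degree-1 curve has this shape, so deg p = 2.
2. From the visible intercepts: one x-axis crossing is at x = 0; the y-axis gridline crossings are at y ∈ {-1, 0}.
3. Together with the visible shape, these determine p as stated.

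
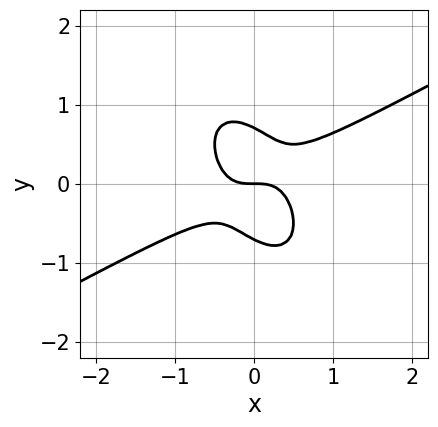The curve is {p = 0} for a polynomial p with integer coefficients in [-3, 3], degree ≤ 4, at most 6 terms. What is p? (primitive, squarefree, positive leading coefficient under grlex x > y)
2*x^3 - 2*x^2*y - 2*x*y^2 - 2*y^3 + y

Degree: a generic line meets the curve in up to 3 points, so deg p = 3.
Checking where it meets the axes: one y-axis crossing is at y = 0; one x-axis crossing is at x = 0.
Putting this together gives p.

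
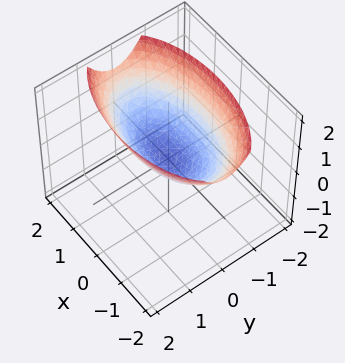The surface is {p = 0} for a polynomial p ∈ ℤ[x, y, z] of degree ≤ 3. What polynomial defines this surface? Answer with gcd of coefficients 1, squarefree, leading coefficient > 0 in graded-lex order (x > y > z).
First, the degree is 2 — a paraboloid; a quadric.
Then, symmetries: it's symmetric under y → −y, forcing even powers of y; the x ↦ −x reflection is a symmetry, so x appears only in even powers.
Then, observable constraints: it meets the x-axis at x = 0 (among the integer gridlines); it crosses the y-axis at the gridline y = 0; it meets the z-axis at z = 0 (among the integer gridlines).
Finally, the integer polynomial consistent with all of this is the stated p.

x^2 + 3*y^2 - 3*z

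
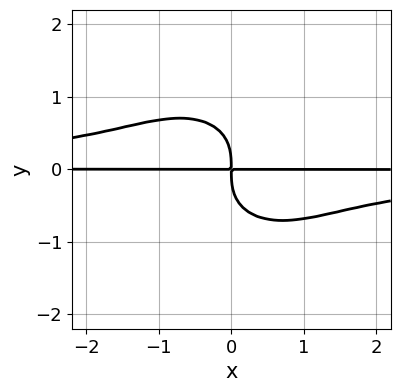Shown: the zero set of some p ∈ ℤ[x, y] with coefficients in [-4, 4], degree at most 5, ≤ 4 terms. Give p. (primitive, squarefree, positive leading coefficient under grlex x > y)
x^2*y^2 + y^4 + x*y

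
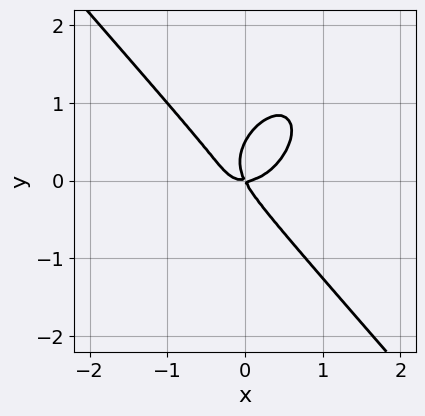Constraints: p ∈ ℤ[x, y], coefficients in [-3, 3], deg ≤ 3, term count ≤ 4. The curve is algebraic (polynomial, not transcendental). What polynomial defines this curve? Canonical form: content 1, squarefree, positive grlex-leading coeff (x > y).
3*x^3 + 2*y^3 - 2*x*y - y^2

(a) The degree is 3 — a generic line meets the curve in up to 3 points.
(b) Reading off the gridlines: it meets the y-axis at y = 0 (among the integer gridlines); it meets the x-axis at x = 0 (among the integer gridlines).
(c) These observations pin down the coefficients.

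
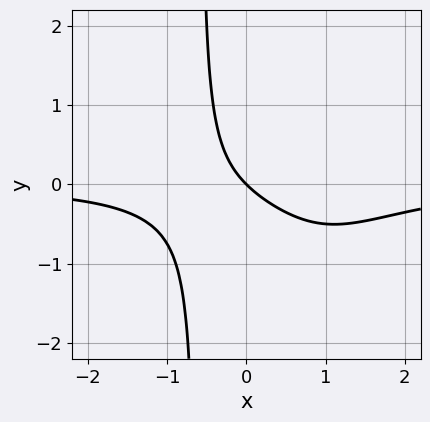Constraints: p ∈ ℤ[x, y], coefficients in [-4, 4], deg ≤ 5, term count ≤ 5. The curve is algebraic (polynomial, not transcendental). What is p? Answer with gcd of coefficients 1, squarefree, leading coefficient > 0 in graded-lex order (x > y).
2*x^3*y - 2*x^2*y + 3*x*y + 3*x + 3*y

(a) Degree: no degree-3 curve has this shape, so deg p = 4.
(b) Checking where it meets the axes: one x-axis crossing is at x = 0; one y-axis crossing is at y = 0.
(c) Assembling these constraints gives the stated polynomial.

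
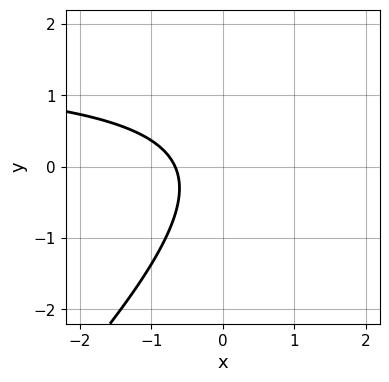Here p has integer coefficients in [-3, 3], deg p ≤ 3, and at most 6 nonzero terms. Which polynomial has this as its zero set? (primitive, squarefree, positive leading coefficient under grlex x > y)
1. deg p = 2. The shape is more complex than any degree-1 curve.
2. Checking where it meets the axes: no y-intercept at any integer in the box.
3. Assembling these constraints gives the stated polynomial.

2*x*y - 2*y^2 - 3*x - 2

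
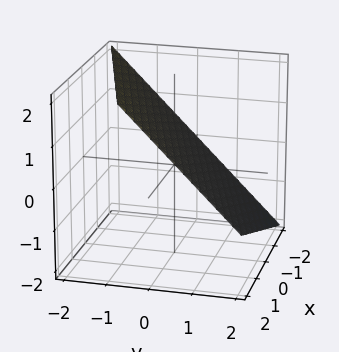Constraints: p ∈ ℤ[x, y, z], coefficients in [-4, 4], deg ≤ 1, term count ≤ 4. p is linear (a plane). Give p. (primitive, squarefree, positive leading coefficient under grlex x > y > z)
First, deg p = 1. The surface is flat (a plane).
Next, from the axis intercepts and sections: it meets the x-axis at x = -2 (among the integer gridlines).
Finally, matching integer coefficients to the picture gives p.

x - 3*y - 3*z + 2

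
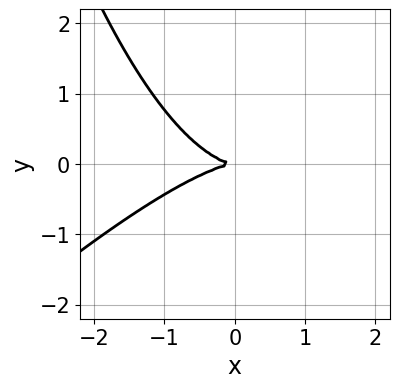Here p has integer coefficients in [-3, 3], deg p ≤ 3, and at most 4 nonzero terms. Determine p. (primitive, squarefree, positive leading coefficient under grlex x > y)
x^3 - x^2*y + 3*y^2

deg p = 3. A generic line meets the curve in up to 3 points.
From the visible intercepts: it crosses the y-axis at the gridline y = 0; it crosses the x-axis at the gridline x = 0.
These observations pin down the coefficients.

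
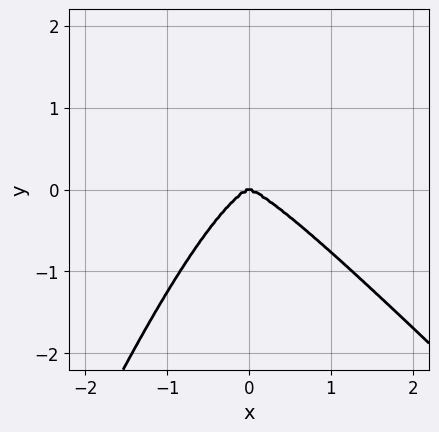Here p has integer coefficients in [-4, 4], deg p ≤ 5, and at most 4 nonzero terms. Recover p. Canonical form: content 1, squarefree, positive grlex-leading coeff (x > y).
(a) The degree is 4 — a generic line meets the curve in up to 4 points.
(b) Reading off the gridlines: it crosses the x-axis at the gridline x = 0; it crosses the y-axis at the gridline y = 0.
(c) Assembling these constraints gives the stated polynomial.

3*x^4 + 2*x^3*y - x^2*y^2 + 2*y^3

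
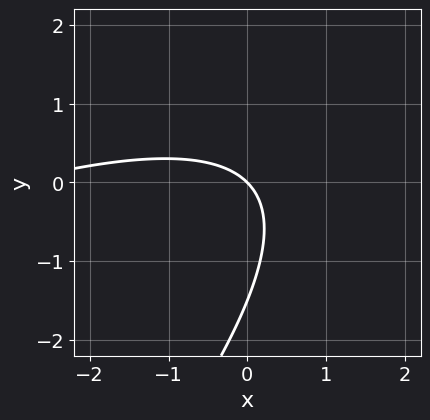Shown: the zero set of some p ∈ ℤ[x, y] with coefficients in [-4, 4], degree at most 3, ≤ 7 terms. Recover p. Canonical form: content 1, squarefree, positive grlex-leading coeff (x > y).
x^2 - 3*x*y + 2*y^2 + 3*x + 3*y

First, the degree is 2 — no degree-1 curve has this shape.
Then, from the axis intercepts and sections: one x-axis crossing is at x = 0; it crosses the y-axis at the gridline y = 0.
Finally, the integer polynomial consistent with all of this is the stated p.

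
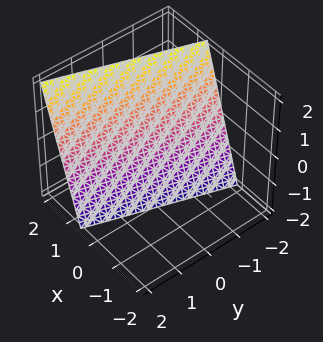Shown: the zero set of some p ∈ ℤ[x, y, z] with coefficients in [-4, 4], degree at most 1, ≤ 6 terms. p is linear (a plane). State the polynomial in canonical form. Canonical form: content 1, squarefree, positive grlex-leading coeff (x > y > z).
3*x - y - z - 2

(a) Degree: the surface is flat (a plane), so deg p = 1.
(b) From the axis intercepts and sections: one z-axis crossing is at z = -2; it meets the y-axis at y = -2 (among the integer gridlines).
(c) Putting this together gives p.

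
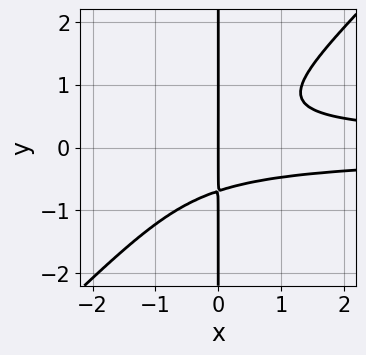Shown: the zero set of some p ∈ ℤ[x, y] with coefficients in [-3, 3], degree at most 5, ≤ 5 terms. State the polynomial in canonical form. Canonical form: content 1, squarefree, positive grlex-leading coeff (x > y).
1. Degree: no degree-3 curve has this shape, so deg p = 4.
2. Reading off the gridlines: one x-axis crossing is at x = 0; the visible y-axis segment lies entirely on the curve.
3. The integer polynomial consistent with all of this is the stated p.

3*x^2*y^2 - 3*x*y^3 - x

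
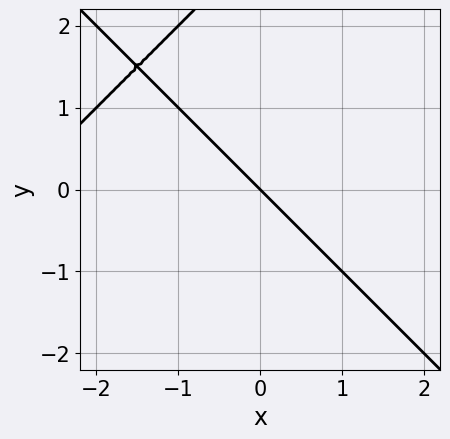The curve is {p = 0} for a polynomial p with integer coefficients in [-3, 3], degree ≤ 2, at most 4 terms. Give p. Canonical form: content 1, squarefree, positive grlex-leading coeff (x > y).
x^2 - y^2 + 3*x + 3*y

First, degree: no degree-1 curve has this shape, so deg p = 2.
Next, reading off the gridlines: it crosses the y-axis at the gridline y = 0; one x-axis crossing is at x = 0.
Finally, putting this together gives p.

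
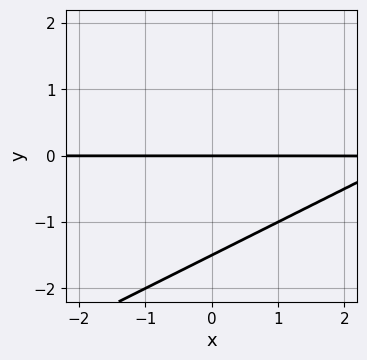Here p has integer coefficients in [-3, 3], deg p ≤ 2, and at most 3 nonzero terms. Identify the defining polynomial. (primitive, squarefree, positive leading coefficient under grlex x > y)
x*y - 2*y^2 - 3*y

1. deg p = 2.
2. Checking where it meets the axes: the visible x-axis segment lies entirely on the curve; it crosses the y-axis at the gridline y = 0.
3. Assembling these constraints gives the stated polynomial.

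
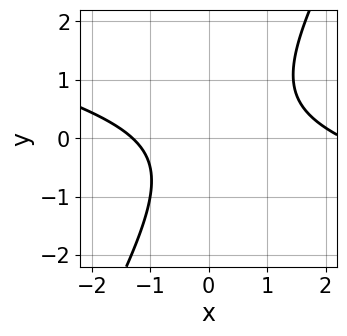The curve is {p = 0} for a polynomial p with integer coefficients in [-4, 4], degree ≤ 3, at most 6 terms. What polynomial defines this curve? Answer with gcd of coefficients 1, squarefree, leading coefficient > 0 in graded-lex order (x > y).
x^2 + 3*x*y - 2*y^2 - x - 3

First, degree: a generic line meets the curve in up to 2 points, so deg p = 2.
Next, against the integer gridlines: it misses every integer gridline on the y-axis.
Finally, these observations pin down the coefficients.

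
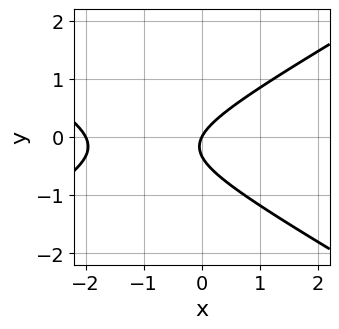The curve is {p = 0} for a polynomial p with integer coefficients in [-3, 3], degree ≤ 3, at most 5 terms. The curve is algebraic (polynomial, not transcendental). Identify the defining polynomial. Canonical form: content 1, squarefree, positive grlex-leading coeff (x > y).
x^2 - 3*y^2 + 2*x - y

First, the degree is 2 — a generic line meets the curve in up to 2 points.
Then, observable constraints: it meets the y-axis at y = 0 (among the integer gridlines); among the integer gridlines, it crosses the x-axis at x ∈ {-2, 0}.
Finally, these observations pin down the coefficients.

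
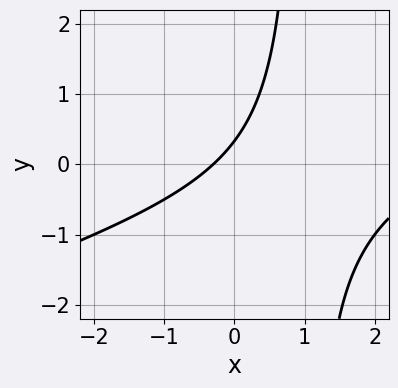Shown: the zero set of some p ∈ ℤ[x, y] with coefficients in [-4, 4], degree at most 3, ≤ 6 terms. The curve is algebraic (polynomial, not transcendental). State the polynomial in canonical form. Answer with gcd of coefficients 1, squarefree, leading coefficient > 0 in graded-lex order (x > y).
x^2 - 3*x*y - 3*x + 3*y - 1

The degree is 2 — no degree-1 curve has this shape.
Solving for integer coefficients yields p as stated.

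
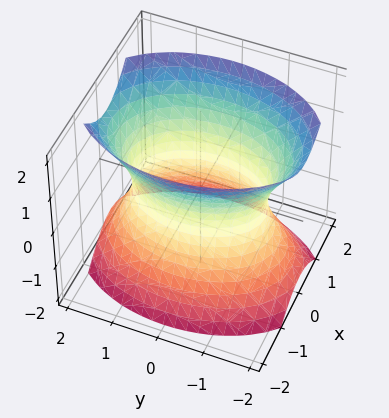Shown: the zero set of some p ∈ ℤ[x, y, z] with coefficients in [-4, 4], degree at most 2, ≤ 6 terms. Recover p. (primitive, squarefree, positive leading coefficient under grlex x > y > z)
2*x^2 + y^2 - z^2 - 2

First, deg p = 2.
Next, symmetries: mirror symmetry x ↦ −x ⇒ only even powers of x; it's symmetric under z → −z, forcing even powers of z; mirror symmetry y ↦ −y ⇒ only even powers of y.
Then, against the integer gridlines: the x-axis gridline crossings are at x ∈ {-1, 1}; it misses every integer gridline on the z-axis.
Finally, assembling these constraints gives the stated polynomial.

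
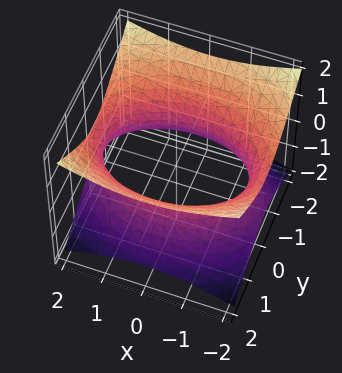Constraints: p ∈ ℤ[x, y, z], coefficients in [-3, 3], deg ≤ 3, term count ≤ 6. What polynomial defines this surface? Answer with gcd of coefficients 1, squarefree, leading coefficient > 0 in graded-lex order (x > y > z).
x^2 + 2*y^2 - 3*z^2 - 3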